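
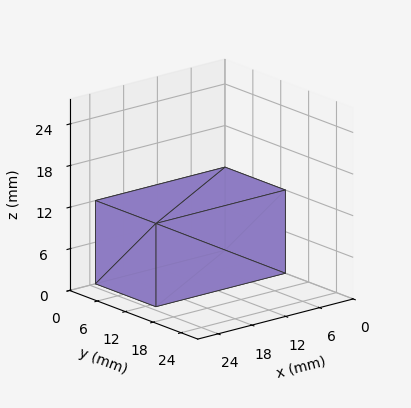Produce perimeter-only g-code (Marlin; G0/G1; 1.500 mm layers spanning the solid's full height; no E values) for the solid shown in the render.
Reading the render: the shape is a rectangular box, roughly 23 × 13 mm footprint and 12 mm tall (dimensions read to the nearest mm from the axis ticks). For the g-code, the solid's height is divided into equal slices at the stated Δz and each level perimeter traced with G1 moves after a G0 lift.

; perimeter-only toolpath
G21 ; units = mm
G90 ; absolute positioning
G28 ; home
; layer 1
G0 Z1.500
G0 X0.000 Y0.000
G1 X23.000 Y0.000
G1 X23.000 Y13.000
G1 X0.000 Y13.000
G1 X0.000 Y0.000
; layer 2
G0 Z3.000
G0 X0.000 Y0.000
G1 X23.000 Y0.000
G1 X23.000 Y13.000
G1 X0.000 Y13.000
G1 X0.000 Y0.000
; layer 3
G0 Z4.500
G0 X0.000 Y0.000
G1 X23.000 Y0.000
G1 X23.000 Y13.000
G1 X0.000 Y13.000
G1 X0.000 Y0.000
; layer 4
G0 Z6.000
G0 X0.000 Y0.000
G1 X23.000 Y0.000
G1 X23.000 Y13.000
G1 X0.000 Y13.000
G1 X0.000 Y0.000
; layer 5
G0 Z7.500
G0 X0.000 Y0.000
G1 X23.000 Y0.000
G1 X23.000 Y13.000
G1 X0.000 Y13.000
G1 X0.000 Y0.000
; layer 6
G0 Z9.000
G0 X0.000 Y0.000
G1 X23.000 Y0.000
G1 X23.000 Y13.000
G1 X0.000 Y13.000
G1 X0.000 Y0.000
; layer 7
G0 Z10.500
G0 X0.000 Y0.000
G1 X23.000 Y0.000
G1 X23.000 Y13.000
G1 X0.000 Y13.000
G1 X0.000 Y0.000
; layer 8
G0 Z12.000
G0 X0.000 Y0.000
G1 X23.000 Y0.000
G1 X23.000 Y13.000
G1 X0.000 Y13.000
G1 X0.000 Y0.000
M2 ; end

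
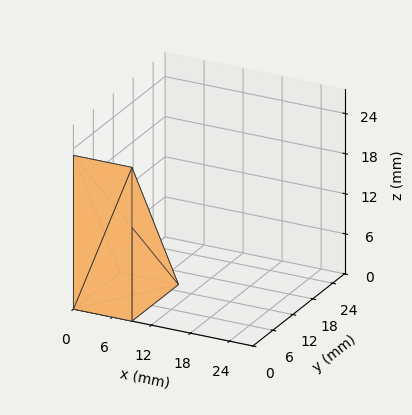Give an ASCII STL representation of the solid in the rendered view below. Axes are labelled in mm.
Reading the render: the shape is a wedge (ramp): 9 × 14 mm base, rising to 23 mm along the y=0 edge and sloping linearly to z=0 at y=14 (dimensions read to the nearest mm from the axis ticks). For the STL, each face is triangulated and given an outward normal.

solid part
  facet normal 0.0000 0.0000 -1.0000
    outer loop
      vertex 9.00 14.00 0.00
      vertex 9.00 0.00 0.00
      vertex 0.00 0.00 0.00
    endloop
  endfacet
  facet normal 0.0000 0.0000 -1.0000
    outer loop
      vertex 0.00 14.00 0.00
      vertex 9.00 14.00 0.00
      vertex 0.00 0.00 0.00
    endloop
  endfacet
  facet normal 0.0000 -1.0000 0.0000
    outer loop
      vertex 0.00 0.00 0.00
      vertex 9.00 0.00 0.00
      vertex 9.00 0.00 23.00
    endloop
  endfacet
  facet normal 0.0000 -1.0000 0.0000
    outer loop
      vertex 0.00 0.00 0.00
      vertex 9.00 0.00 23.00
      vertex 0.00 0.00 23.00
    endloop
  endfacet
  facet normal 0.0000 0.8542 0.5199
    outer loop
      vertex 0.00 0.00 23.00
      vertex 9.00 0.00 23.00
      vertex 9.00 14.00 0.00
    endloop
  endfacet
  facet normal 0.0000 0.8542 0.5199
    outer loop
      vertex 0.00 0.00 23.00
      vertex 9.00 14.00 0.00
      vertex 0.00 14.00 0.00
    endloop
  endfacet
  facet normal -1.0000 0.0000 0.0000
    outer loop
      vertex 0.00 0.00 23.00
      vertex 0.00 14.00 0.00
      vertex 0.00 0.00 0.00
    endloop
  endfacet
  facet normal 1.0000 0.0000 0.0000
    outer loop
      vertex 9.00 0.00 0.00
      vertex 9.00 14.00 0.00
      vertex 9.00 0.00 23.00
    endloop
  endfacet
endsolid part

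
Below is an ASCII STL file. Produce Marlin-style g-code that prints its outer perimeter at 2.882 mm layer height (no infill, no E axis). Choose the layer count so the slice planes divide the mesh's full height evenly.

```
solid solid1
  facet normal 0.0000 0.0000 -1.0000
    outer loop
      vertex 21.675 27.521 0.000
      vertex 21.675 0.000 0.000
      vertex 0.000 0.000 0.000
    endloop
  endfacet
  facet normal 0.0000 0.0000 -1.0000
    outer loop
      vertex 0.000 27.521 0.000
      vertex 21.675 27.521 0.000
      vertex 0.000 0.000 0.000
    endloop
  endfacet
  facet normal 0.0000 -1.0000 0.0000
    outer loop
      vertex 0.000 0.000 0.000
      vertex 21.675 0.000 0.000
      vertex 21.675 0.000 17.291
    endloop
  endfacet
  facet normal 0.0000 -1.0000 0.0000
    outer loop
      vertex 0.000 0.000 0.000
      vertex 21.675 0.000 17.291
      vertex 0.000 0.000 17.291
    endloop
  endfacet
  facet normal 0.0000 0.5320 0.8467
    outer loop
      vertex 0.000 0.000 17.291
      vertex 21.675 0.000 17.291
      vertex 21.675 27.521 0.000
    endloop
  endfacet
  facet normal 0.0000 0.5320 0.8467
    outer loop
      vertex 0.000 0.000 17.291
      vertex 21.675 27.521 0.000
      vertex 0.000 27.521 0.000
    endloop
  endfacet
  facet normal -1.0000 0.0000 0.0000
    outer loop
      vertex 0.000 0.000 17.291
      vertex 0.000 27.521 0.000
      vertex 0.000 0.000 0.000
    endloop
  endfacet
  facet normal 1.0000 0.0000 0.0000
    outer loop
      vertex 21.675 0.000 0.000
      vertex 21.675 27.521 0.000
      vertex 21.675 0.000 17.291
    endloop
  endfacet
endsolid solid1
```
; perimeter-only toolpath
G21 ; units = mm
G90 ; absolute positioning
G28 ; home
; layer 1
G0 Z2.882
G0 X0.000 Y0.000
G1 X21.675 Y0.000
G1 X21.675 Y22.934
G1 X0.000 Y22.934
G1 X0.000 Y0.000
; layer 2
G0 Z5.764
G0 X0.000 Y0.000
G1 X21.675 Y0.000
G1 X21.675 Y18.347
G1 X0.000 Y18.347
G1 X0.000 Y0.000
; layer 3
G0 Z8.646
G0 X0.000 Y0.000
G1 X21.675 Y0.000
G1 X21.675 Y13.761
G1 X0.000 Y13.761
G1 X0.000 Y0.000
; layer 4
G0 Z11.527
G0 X0.000 Y0.000
G1 X21.675 Y0.000
G1 X21.675 Y9.174
G1 X0.000 Y9.174
G1 X0.000 Y0.000
; layer 5
G0 Z14.409
G0 X0.000 Y0.000
G1 X21.675 Y0.000
G1 X21.675 Y4.587
G1 X0.000 Y4.587
G1 X0.000 Y0.000
M2 ; end

The solid is a wedge (ramp): 21.7 × 27.5 mm base, rising to 17.3 mm along the y=0 edge and sloping linearly to z=0 at y=27.5. Slicing at Δz = 2.882 mm — 6 equal slices spanning the solid's height, so layer i sits at z = i·h/6 — gives 5 non-empty perimeters. Each is a 4-segment closed polygon; G0 lifts to the layer z and rapids to the start vertex, then G1 traces the edges. The cross-section shrinks linearly with z (the slice at the apex is degenerate and omitted).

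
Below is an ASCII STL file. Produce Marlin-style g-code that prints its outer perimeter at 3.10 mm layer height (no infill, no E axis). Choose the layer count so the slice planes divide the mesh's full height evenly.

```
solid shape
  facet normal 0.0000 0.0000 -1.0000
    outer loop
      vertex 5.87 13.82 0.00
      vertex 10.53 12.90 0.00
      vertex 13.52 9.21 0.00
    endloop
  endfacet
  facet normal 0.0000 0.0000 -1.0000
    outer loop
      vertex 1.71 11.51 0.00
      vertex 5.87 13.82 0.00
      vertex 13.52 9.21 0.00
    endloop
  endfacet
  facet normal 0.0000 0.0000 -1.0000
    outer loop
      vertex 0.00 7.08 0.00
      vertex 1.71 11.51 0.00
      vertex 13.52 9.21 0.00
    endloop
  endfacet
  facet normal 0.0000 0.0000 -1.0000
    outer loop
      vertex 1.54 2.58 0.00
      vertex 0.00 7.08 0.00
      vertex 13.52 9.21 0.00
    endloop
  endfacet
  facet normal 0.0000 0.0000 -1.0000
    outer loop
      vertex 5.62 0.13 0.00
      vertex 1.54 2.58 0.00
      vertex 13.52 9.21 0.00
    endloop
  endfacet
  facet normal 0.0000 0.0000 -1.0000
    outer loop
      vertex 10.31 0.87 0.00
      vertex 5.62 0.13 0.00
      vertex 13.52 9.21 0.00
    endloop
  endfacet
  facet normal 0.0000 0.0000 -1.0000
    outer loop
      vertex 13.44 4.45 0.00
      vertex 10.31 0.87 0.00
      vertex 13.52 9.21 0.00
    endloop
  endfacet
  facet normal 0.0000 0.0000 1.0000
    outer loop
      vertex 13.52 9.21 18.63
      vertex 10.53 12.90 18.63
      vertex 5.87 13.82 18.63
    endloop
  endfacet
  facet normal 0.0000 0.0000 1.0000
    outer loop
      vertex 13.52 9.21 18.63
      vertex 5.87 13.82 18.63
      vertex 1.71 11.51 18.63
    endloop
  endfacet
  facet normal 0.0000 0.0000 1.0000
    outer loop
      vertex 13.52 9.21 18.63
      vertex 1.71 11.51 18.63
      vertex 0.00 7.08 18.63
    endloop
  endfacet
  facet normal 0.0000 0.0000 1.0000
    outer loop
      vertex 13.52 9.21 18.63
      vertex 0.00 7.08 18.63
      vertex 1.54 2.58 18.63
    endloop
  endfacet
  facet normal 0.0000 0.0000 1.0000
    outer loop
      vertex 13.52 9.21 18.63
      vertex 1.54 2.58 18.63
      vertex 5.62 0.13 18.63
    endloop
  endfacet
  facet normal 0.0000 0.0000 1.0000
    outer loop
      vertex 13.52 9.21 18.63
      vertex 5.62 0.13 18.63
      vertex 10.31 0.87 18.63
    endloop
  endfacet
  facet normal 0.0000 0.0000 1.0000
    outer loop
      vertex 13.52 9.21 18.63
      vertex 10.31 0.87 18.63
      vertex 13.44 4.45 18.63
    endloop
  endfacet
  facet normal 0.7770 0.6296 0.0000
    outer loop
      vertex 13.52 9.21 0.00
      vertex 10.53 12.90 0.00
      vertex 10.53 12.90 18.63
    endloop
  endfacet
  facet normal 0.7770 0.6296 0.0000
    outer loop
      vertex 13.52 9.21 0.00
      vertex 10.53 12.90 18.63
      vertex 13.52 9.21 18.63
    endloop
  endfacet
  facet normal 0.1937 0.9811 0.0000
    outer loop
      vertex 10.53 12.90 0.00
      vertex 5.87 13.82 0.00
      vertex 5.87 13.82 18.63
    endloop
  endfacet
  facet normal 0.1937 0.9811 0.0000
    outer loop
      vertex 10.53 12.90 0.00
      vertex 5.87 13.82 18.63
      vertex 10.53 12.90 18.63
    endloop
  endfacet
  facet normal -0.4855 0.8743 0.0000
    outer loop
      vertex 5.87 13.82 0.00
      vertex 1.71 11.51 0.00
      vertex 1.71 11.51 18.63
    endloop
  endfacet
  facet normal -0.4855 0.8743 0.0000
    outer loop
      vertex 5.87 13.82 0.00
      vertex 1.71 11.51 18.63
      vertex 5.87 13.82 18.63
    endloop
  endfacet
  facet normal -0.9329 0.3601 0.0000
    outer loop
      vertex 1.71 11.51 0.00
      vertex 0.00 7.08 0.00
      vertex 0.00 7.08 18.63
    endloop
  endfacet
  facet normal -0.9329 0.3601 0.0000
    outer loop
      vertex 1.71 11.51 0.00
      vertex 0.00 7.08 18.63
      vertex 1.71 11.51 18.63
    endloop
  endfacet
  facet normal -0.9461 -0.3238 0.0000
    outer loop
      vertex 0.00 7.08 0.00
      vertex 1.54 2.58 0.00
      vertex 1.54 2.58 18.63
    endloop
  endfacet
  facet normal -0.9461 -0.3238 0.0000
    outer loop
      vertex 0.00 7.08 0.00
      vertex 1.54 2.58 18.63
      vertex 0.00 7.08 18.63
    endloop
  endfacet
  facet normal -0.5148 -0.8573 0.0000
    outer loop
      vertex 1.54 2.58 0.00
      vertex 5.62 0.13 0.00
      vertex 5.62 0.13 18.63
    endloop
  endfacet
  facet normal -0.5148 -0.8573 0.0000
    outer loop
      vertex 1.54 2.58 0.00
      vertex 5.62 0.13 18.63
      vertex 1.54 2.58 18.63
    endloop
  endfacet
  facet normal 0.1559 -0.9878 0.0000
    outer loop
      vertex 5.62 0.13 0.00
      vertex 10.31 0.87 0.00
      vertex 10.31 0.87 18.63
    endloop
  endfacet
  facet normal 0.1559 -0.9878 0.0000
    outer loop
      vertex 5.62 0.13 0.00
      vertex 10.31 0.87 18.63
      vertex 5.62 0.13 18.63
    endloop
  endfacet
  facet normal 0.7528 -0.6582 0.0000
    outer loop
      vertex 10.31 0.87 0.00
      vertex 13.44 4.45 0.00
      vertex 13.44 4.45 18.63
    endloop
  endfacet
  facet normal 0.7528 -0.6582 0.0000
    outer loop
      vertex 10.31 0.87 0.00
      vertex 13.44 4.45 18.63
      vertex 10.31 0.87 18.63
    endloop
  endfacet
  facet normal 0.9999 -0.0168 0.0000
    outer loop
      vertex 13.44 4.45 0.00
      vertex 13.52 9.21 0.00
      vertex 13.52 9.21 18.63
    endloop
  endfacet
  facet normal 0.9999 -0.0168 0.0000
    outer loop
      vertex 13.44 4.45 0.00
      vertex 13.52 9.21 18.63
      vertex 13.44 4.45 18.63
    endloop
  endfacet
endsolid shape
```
; perimeter-only toolpath
G21 ; units = mm
G90 ; absolute positioning
G28 ; home
; layer 1
G0 Z3.10
G0 X13.52 Y9.21
G1 X10.53 Y12.90
G1 X5.87 Y13.82
G1 X1.71 Y11.51
G1 X0.00 Y7.08
G1 X1.54 Y2.58
G1 X5.62 Y0.13
G1 X10.31 Y0.87
G1 X13.44 Y4.45
G1 X13.52 Y9.21
; layer 2
G0 Z6.21
G0 X13.52 Y9.21
G1 X10.53 Y12.90
G1 X5.87 Y13.82
G1 X1.71 Y11.51
G1 X0.00 Y7.08
G1 X1.54 Y2.58
G1 X5.62 Y0.13
G1 X10.31 Y0.87
G1 X13.44 Y4.45
G1 X13.52 Y9.21
; layer 3
G0 Z9.31
G0 X13.52 Y9.21
G1 X10.53 Y12.90
G1 X5.87 Y13.82
G1 X1.71 Y11.51
G1 X0.00 Y7.08
G1 X1.54 Y2.58
G1 X5.62 Y0.13
G1 X10.31 Y0.87
G1 X13.44 Y4.45
G1 X13.52 Y9.21
; layer 4
G0 Z12.42
G0 X13.52 Y9.21
G1 X10.53 Y12.90
G1 X5.87 Y13.82
G1 X1.71 Y11.51
G1 X0.00 Y7.08
G1 X1.54 Y2.58
G1 X5.62 Y0.13
G1 X10.31 Y0.87
G1 X13.44 Y4.45
G1 X13.52 Y9.21
; layer 5
G0 Z15.53
G0 X13.52 Y9.21
G1 X10.53 Y12.90
G1 X5.87 Y13.82
G1 X1.71 Y11.51
G1 X0.00 Y7.08
G1 X1.54 Y2.58
G1 X5.62 Y0.13
G1 X10.31 Y0.87
G1 X13.44 Y4.45
G1 X13.52 Y9.21
; layer 6
G0 Z18.63
G0 X13.52 Y9.21
G1 X10.53 Y12.90
G1 X5.87 Y13.82
G1 X1.71 Y11.51
G1 X0.00 Y7.08
G1 X1.54 Y2.58
G1 X5.62 Y0.13
G1 X10.31 Y0.87
G1 X13.44 Y4.45
G1 X13.52 Y9.21
M2 ; end

The solid is a regular 9-sided prism (a cylinder approximated with 9 flat sides), circumscribed radius ≈ 6.95 mm, height ≈ 18.6 mm. Slicing at Δz = 3.10 mm — 6 equal slices spanning the solid's height, so layer i sits at z = i·h/6 — gives 6 non-empty perimeters. Each is a 9-segment closed polygon; G0 lifts to the layer z and rapids to the start vertex, then G1 traces the edges.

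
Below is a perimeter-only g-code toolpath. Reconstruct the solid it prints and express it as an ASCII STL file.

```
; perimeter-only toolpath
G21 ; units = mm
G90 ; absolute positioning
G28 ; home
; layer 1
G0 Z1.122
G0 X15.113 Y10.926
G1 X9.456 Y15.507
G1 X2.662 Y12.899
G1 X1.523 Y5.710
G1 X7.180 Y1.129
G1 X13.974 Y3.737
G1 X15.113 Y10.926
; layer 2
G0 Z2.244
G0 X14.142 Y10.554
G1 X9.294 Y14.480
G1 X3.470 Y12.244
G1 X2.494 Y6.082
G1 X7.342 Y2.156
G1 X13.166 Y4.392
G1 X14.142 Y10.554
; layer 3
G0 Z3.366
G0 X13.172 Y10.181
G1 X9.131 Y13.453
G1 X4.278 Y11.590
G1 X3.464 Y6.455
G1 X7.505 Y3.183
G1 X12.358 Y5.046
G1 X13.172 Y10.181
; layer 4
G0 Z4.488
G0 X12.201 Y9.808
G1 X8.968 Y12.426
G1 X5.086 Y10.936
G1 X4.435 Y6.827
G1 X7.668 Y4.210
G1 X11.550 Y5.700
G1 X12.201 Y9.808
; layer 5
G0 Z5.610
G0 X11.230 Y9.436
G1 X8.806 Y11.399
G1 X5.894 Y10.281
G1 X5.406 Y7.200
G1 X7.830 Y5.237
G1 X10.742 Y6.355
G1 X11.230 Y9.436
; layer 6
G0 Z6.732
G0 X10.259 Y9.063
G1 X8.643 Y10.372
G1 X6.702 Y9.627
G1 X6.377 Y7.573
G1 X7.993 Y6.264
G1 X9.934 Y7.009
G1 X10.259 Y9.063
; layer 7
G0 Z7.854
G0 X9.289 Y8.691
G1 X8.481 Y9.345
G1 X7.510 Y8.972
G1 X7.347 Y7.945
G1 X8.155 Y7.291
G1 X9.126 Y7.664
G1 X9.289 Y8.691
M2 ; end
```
solid part
  facet normal 0.0000 0.0000 -1.0000
    outer loop
      vertex 1.854 13.553 0.000
      vertex 9.619 16.534 0.000
      vertex 16.084 11.299 0.000
    endloop
  endfacet
  facet normal 0.0000 0.0000 -1.0000
    outer loop
      vertex 0.552 5.337 0.000
      vertex 1.854 13.553 0.000
      vertex 16.084 11.299 0.000
    endloop
  endfacet
  facet normal 0.0000 0.0000 -1.0000
    outer loop
      vertex 7.017 0.102 0.000
      vertex 0.552 5.337 0.000
      vertex 16.084 11.299 0.000
    endloop
  endfacet
  facet normal 0.0000 0.0000 -1.0000
    outer loop
      vertex 14.782 3.083 0.000
      vertex 7.017 0.102 0.000
      vertex 16.084 11.299 0.000
    endloop
  endfacet
  facet normal 0.4908 0.6061 0.6259
    outer loop
      vertex 16.084 11.299 0.000
      vertex 9.619 16.534 0.000
      vertex 8.318 8.318 8.976
    endloop
  endfacet
  facet normal -0.2795 0.7281 0.6259
    outer loop
      vertex 9.619 16.534 0.000
      vertex 1.854 13.553 0.000
      vertex 8.318 8.318 8.976
    endloop
  endfacet
  facet normal -0.7703 0.1221 0.6259
    outer loop
      vertex 1.854 13.553 0.000
      vertex 0.552 5.337 0.000
      vertex 8.318 8.318 8.976
    endloop
  endfacet
  facet normal -0.4908 -0.6061 0.6259
    outer loop
      vertex 0.552 5.337 0.000
      vertex 7.017 0.102 0.000
      vertex 8.318 8.318 8.976
    endloop
  endfacet
  facet normal 0.2795 -0.7281 0.6259
    outer loop
      vertex 7.017 0.102 0.000
      vertex 14.782 3.083 0.000
      vertex 8.318 8.318 8.976
    endloop
  endfacet
  facet normal 0.7703 -0.1221 0.6259
    outer loop
      vertex 14.782 3.083 0.000
      vertex 16.084 11.299 0.000
      vertex 8.318 8.318 8.976
    endloop
  endfacet
endsolid part

The G0 Z moves step by Δz≈1.122 mm. The G1 loops shrink linearly with z, so the solid tapers from its base footprint up to z≈8.98. Closing with a flat bottom cap and the tapered top and triangulating gives 10 facets — a regular 6-sided pyramid, base circumscribed radius ≈ 8.32 mm, apex at z ≈ 8.98 mm.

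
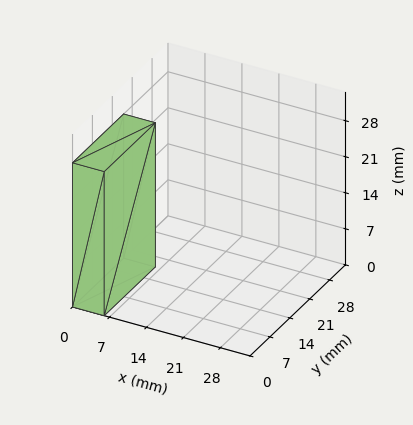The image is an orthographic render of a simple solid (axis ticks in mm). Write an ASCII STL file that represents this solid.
Reading the render: the shape is a rectangular box, roughly 6 × 18 mm footprint and 28 mm tall (dimensions read to the nearest mm from the axis ticks). For the STL, each face is triangulated and given an outward normal.

solid part
  facet normal 0.0000 0.0000 -1.0000
    outer loop
      vertex 6.0 18.0 0.0
      vertex 6.0 0.0 0.0
      vertex 0.0 0.0 0.0
    endloop
  endfacet
  facet normal 0.0000 0.0000 -1.0000
    outer loop
      vertex 0.0 18.0 0.0
      vertex 6.0 18.0 0.0
      vertex 0.0 0.0 0.0
    endloop
  endfacet
  facet normal 0.0000 0.0000 1.0000
    outer loop
      vertex 0.0 0.0 28.0
      vertex 6.0 0.0 28.0
      vertex 6.0 18.0 28.0
    endloop
  endfacet
  facet normal 0.0000 0.0000 1.0000
    outer loop
      vertex 0.0 0.0 28.0
      vertex 6.0 18.0 28.0
      vertex 0.0 18.0 28.0
    endloop
  endfacet
  facet normal 0.0000 -1.0000 0.0000
    outer loop
      vertex 0.0 0.0 0.0
      vertex 6.0 0.0 0.0
      vertex 6.0 0.0 28.0
    endloop
  endfacet
  facet normal 0.0000 -1.0000 0.0000
    outer loop
      vertex 0.0 0.0 0.0
      vertex 6.0 0.0 28.0
      vertex 0.0 0.0 28.0
    endloop
  endfacet
  facet normal 0.0000 1.0000 0.0000
    outer loop
      vertex 6.0 18.0 28.0
      vertex 6.0 18.0 0.0
      vertex 0.0 18.0 0.0
    endloop
  endfacet
  facet normal 0.0000 1.0000 0.0000
    outer loop
      vertex 0.0 18.0 28.0
      vertex 6.0 18.0 28.0
      vertex 0.0 18.0 0.0
    endloop
  endfacet
  facet normal -1.0000 0.0000 0.0000
    outer loop
      vertex 0.0 18.0 28.0
      vertex 0.0 18.0 0.0
      vertex 0.0 0.0 0.0
    endloop
  endfacet
  facet normal -1.0000 0.0000 0.0000
    outer loop
      vertex 0.0 0.0 28.0
      vertex 0.0 18.0 28.0
      vertex 0.0 0.0 0.0
    endloop
  endfacet
  facet normal 1.0000 0.0000 0.0000
    outer loop
      vertex 6.0 0.0 0.0
      vertex 6.0 18.0 0.0
      vertex 6.0 18.0 28.0
    endloop
  endfacet
  facet normal 1.0000 0.0000 0.0000
    outer loop
      vertex 6.0 0.0 0.0
      vertex 6.0 18.0 28.0
      vertex 6.0 0.0 28.0
    endloop
  endfacet
endsolid part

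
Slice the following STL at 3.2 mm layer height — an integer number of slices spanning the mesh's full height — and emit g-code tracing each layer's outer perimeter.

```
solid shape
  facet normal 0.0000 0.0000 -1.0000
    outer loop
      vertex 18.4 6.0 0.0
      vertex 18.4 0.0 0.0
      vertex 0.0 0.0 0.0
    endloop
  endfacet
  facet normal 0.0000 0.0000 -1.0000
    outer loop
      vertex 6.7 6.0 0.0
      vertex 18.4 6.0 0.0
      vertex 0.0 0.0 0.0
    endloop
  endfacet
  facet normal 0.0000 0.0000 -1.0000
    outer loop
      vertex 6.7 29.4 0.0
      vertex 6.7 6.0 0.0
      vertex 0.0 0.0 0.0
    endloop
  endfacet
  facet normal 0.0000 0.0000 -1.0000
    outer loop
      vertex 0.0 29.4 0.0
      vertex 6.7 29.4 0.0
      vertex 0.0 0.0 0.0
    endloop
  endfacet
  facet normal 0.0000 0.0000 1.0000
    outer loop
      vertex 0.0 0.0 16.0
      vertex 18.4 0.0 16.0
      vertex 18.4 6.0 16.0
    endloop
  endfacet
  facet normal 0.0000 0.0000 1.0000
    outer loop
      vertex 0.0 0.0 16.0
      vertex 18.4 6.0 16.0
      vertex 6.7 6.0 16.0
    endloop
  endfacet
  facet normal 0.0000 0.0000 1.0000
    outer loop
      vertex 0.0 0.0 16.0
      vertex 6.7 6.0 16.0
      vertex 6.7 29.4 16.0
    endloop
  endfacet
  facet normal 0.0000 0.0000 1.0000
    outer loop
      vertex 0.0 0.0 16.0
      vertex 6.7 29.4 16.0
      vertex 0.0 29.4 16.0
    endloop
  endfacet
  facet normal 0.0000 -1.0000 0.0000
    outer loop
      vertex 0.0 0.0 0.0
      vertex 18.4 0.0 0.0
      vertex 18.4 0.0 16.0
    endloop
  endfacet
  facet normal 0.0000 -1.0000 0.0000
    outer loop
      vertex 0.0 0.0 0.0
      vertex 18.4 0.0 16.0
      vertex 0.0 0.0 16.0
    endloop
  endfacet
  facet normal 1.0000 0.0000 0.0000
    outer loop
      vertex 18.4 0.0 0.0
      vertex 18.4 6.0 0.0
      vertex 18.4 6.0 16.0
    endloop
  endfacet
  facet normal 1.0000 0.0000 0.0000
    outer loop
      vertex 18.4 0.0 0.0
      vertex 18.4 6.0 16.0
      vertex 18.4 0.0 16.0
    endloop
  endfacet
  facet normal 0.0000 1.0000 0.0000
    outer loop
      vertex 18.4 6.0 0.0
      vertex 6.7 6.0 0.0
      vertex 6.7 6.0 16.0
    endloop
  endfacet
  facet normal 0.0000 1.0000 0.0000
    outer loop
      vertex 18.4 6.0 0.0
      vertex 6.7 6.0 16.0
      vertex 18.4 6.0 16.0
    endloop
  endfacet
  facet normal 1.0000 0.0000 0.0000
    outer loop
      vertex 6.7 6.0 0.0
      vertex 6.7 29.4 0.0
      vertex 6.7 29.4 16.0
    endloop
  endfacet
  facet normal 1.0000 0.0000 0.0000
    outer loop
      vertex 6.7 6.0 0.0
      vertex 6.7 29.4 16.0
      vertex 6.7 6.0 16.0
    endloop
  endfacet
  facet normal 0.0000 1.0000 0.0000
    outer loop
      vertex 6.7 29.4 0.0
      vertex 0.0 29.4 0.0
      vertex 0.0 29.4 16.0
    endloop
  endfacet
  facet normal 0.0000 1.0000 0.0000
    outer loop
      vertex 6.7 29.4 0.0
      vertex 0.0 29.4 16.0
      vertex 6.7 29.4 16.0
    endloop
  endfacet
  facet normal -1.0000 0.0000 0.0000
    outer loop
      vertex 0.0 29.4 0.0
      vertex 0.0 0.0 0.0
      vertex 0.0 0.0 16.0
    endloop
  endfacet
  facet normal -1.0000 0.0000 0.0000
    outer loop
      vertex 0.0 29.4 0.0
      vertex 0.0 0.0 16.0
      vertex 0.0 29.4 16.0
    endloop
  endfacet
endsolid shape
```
; perimeter-only toolpath
G21 ; units = mm
G90 ; absolute positioning
G28 ; home
; layer 1
G0 Z3.2
G0 X0.0 Y0.0
G1 X18.4 Y0.0
G1 X18.4 Y6.0
G1 X6.7 Y6.0
G1 X6.7 Y29.4
G1 X0.0 Y29.4
G1 X0.0 Y0.0
; layer 2
G0 Z6.4
G0 X0.0 Y0.0
G1 X18.4 Y0.0
G1 X18.4 Y6.0
G1 X6.7 Y6.0
G1 X6.7 Y29.4
G1 X0.0 Y29.4
G1 X0.0 Y0.0
; layer 3
G0 Z9.6
G0 X0.0 Y0.0
G1 X18.4 Y0.0
G1 X18.4 Y6.0
G1 X6.7 Y6.0
G1 X6.7 Y29.4
G1 X0.0 Y29.4
G1 X0.0 Y0.0
; layer 4
G0 Z12.8
G0 X0.0 Y0.0
G1 X18.4 Y0.0
G1 X18.4 Y6.0
G1 X6.7 Y6.0
G1 X6.7 Y29.4
G1 X0.0 Y29.4
G1 X0.0 Y0.0
; layer 5
G0 Z16.0
G0 X0.0 Y0.0
G1 X18.4 Y0.0
G1 X18.4 Y6.0
G1 X6.7 Y6.0
G1 X6.7 Y29.4
G1 X0.0 Y29.4
G1 X0.0 Y0.0
M2 ; end

The solid is an L-shaped prism: outer 18.4 × 29.4 mm, arm thicknesses ≈ 6 mm (horizontal) and 6.7 mm (vertical), extruded 16 mm in z. Slicing at Δz = 3.2 mm — 5 equal slices spanning the solid's height, so layer i sits at z = i·h/5 — gives 5 non-empty perimeters. Each is a 6-segment closed polygon; G0 lifts to the layer z and rapids to the start vertex, then G1 traces the edges.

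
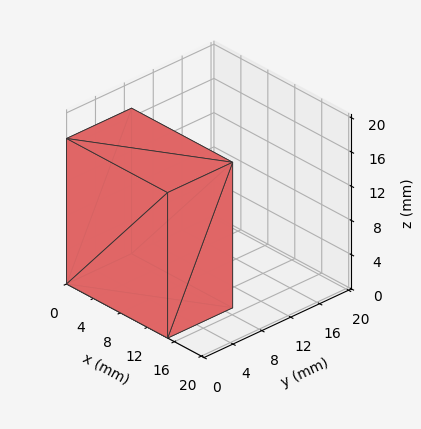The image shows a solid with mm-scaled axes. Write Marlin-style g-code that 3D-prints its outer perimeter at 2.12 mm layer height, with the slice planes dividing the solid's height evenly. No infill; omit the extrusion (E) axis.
Reading the render: the shape is a rectangular box, roughly 15 × 9 mm footprint and 17 mm tall (dimensions read to the nearest mm from the axis ticks). For the g-code, the solid's height is divided into equal slices at the stated Δz and each level perimeter traced with G1 moves after a G0 lift.

; perimeter-only toolpath
G21 ; units = mm
G90 ; absolute positioning
G28 ; home
; layer 1
G0 Z2.12
G0 X0.00 Y0.00
G1 X15.00 Y0.00
G1 X15.00 Y9.00
G1 X0.00 Y9.00
G1 X0.00 Y0.00
; layer 2
G0 Z4.25
G0 X0.00 Y0.00
G1 X15.00 Y0.00
G1 X15.00 Y9.00
G1 X0.00 Y9.00
G1 X0.00 Y0.00
; layer 3
G0 Z6.38
G0 X0.00 Y0.00
G1 X15.00 Y0.00
G1 X15.00 Y9.00
G1 X0.00 Y9.00
G1 X0.00 Y0.00
; layer 4
G0 Z8.50
G0 X0.00 Y0.00
G1 X15.00 Y0.00
G1 X15.00 Y9.00
G1 X0.00 Y9.00
G1 X0.00 Y0.00
; layer 5
G0 Z10.62
G0 X0.00 Y0.00
G1 X15.00 Y0.00
G1 X15.00 Y9.00
G1 X0.00 Y9.00
G1 X0.00 Y0.00
; layer 6
G0 Z12.75
G0 X0.00 Y0.00
G1 X15.00 Y0.00
G1 X15.00 Y9.00
G1 X0.00 Y9.00
G1 X0.00 Y0.00
; layer 7
G0 Z14.88
G0 X0.00 Y0.00
G1 X15.00 Y0.00
G1 X15.00 Y9.00
G1 X0.00 Y9.00
G1 X0.00 Y0.00
; layer 8
G0 Z17.00
G0 X0.00 Y0.00
G1 X15.00 Y0.00
G1 X15.00 Y9.00
G1 X0.00 Y9.00
G1 X0.00 Y0.00
M2 ; end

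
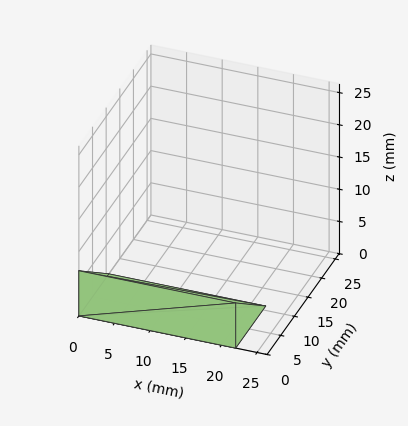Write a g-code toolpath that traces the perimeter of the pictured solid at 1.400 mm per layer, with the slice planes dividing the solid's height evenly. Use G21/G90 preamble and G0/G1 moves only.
Reading the render: the shape is a wedge (ramp): 22 × 11 mm base, rising to 7 mm along the y=0 edge and sloping linearly to z=0 at y=11 (dimensions read to the nearest mm from the axis ticks). For the g-code, the solid's height is divided into equal slices at the stated Δz and each level perimeter traced with G1 moves after a G0 lift.

; perimeter-only toolpath
G21 ; units = mm
G90 ; absolute positioning
G28 ; home
; layer 1
G0 Z1.400
G0 X0.000 Y0.000
G1 X22.000 Y0.000
G1 X22.000 Y8.800
G1 X0.000 Y8.800
G1 X0.000 Y0.000
; layer 2
G0 Z2.800
G0 X0.000 Y0.000
G1 X22.000 Y0.000
G1 X22.000 Y6.600
G1 X0.000 Y6.600
G1 X0.000 Y0.000
; layer 3
G0 Z4.200
G0 X0.000 Y0.000
G1 X22.000 Y0.000
G1 X22.000 Y4.400
G1 X0.000 Y4.400
G1 X0.000 Y0.000
; layer 4
G0 Z5.600
G0 X0.000 Y0.000
G1 X22.000 Y0.000
G1 X22.000 Y2.200
G1 X0.000 Y2.200
G1 X0.000 Y0.000
M2 ; end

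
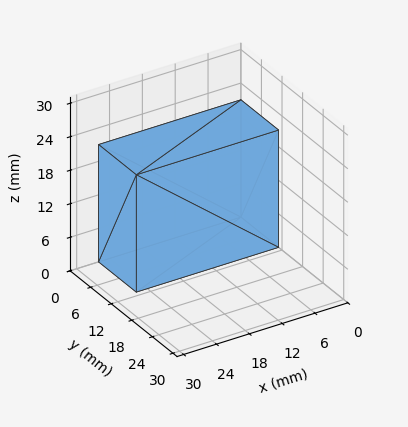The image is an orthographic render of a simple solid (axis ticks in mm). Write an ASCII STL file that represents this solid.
Reading the render: the shape is a rectangular box, roughly 26 × 11 mm footprint and 21 mm tall (dimensions read to the nearest mm from the axis ticks). For the STL, each face is triangulated and given an outward normal.

solid part
  facet normal 0.0000 0.0000 -1.0000
    outer loop
      vertex 26.00 11.00 0.00
      vertex 26.00 0.00 0.00
      vertex 0.00 0.00 0.00
    endloop
  endfacet
  facet normal 0.0000 0.0000 -1.0000
    outer loop
      vertex 0.00 11.00 0.00
      vertex 26.00 11.00 0.00
      vertex 0.00 0.00 0.00
    endloop
  endfacet
  facet normal 0.0000 0.0000 1.0000
    outer loop
      vertex 0.00 0.00 21.00
      vertex 26.00 0.00 21.00
      vertex 26.00 11.00 21.00
    endloop
  endfacet
  facet normal 0.0000 0.0000 1.0000
    outer loop
      vertex 0.00 0.00 21.00
      vertex 26.00 11.00 21.00
      vertex 0.00 11.00 21.00
    endloop
  endfacet
  facet normal 0.0000 -1.0000 0.0000
    outer loop
      vertex 0.00 0.00 0.00
      vertex 26.00 0.00 0.00
      vertex 26.00 0.00 21.00
    endloop
  endfacet
  facet normal 0.0000 -1.0000 0.0000
    outer loop
      vertex 0.00 0.00 0.00
      vertex 26.00 0.00 21.00
      vertex 0.00 0.00 21.00
    endloop
  endfacet
  facet normal 0.0000 1.0000 0.0000
    outer loop
      vertex 26.00 11.00 21.00
      vertex 26.00 11.00 0.00
      vertex 0.00 11.00 0.00
    endloop
  endfacet
  facet normal 0.0000 1.0000 0.0000
    outer loop
      vertex 0.00 11.00 21.00
      vertex 26.00 11.00 21.00
      vertex 0.00 11.00 0.00
    endloop
  endfacet
  facet normal -1.0000 0.0000 0.0000
    outer loop
      vertex 0.00 11.00 21.00
      vertex 0.00 11.00 0.00
      vertex 0.00 0.00 0.00
    endloop
  endfacet
  facet normal -1.0000 0.0000 0.0000
    outer loop
      vertex 0.00 0.00 21.00
      vertex 0.00 11.00 21.00
      vertex 0.00 0.00 0.00
    endloop
  endfacet
  facet normal 1.0000 0.0000 0.0000
    outer loop
      vertex 26.00 0.00 0.00
      vertex 26.00 11.00 0.00
      vertex 26.00 11.00 21.00
    endloop
  endfacet
  facet normal 1.0000 0.0000 0.0000
    outer loop
      vertex 26.00 0.00 0.00
      vertex 26.00 11.00 21.00
      vertex 26.00 0.00 21.00
    endloop
  endfacet
endsolid part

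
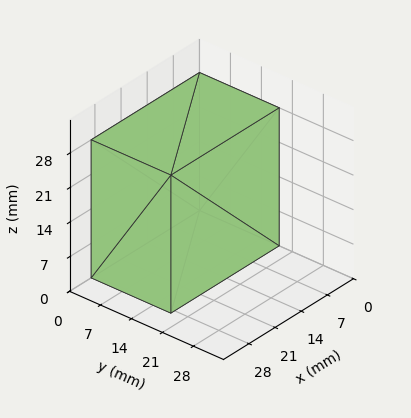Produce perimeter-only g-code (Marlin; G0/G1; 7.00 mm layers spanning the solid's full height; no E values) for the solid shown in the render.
Reading the render: the shape is a rectangular box, roughly 29 × 18 mm footprint and 28 mm tall (dimensions read to the nearest mm from the axis ticks). For the g-code, the solid's height is divided into equal slices at the stated Δz and each level perimeter traced with G1 moves after a G0 lift.

; perimeter-only toolpath
G21 ; units = mm
G90 ; absolute positioning
G28 ; home
; layer 1
G0 Z7.00
G0 X0.00 Y0.00
G1 X29.00 Y0.00
G1 X29.00 Y18.00
G1 X0.00 Y18.00
G1 X0.00 Y0.00
; layer 2
G0 Z14.00
G0 X0.00 Y0.00
G1 X29.00 Y0.00
G1 X29.00 Y18.00
G1 X0.00 Y18.00
G1 X0.00 Y0.00
; layer 3
G0 Z21.00
G0 X0.00 Y0.00
G1 X29.00 Y0.00
G1 X29.00 Y18.00
G1 X0.00 Y18.00
G1 X0.00 Y0.00
; layer 4
G0 Z28.00
G0 X0.00 Y0.00
G1 X29.00 Y0.00
G1 X29.00 Y18.00
G1 X0.00 Y18.00
G1 X0.00 Y0.00
M2 ; end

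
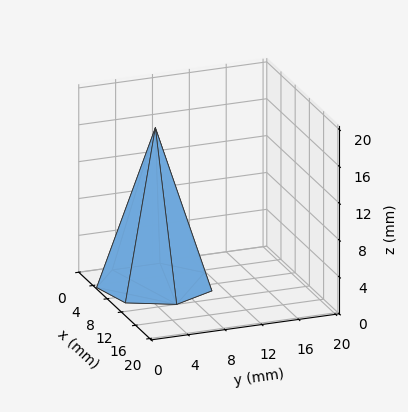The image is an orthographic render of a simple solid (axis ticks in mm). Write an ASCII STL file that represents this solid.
Reading the render: the shape is a regular 7-sided pyramid, base circumscribed radius ≈ 6 mm, apex at z ≈ 17 mm (dimensions read to the nearest mm from the axis ticks). For the STL, each face is triangulated and given an outward normal.

solid part
  facet normal 0.0000 0.0000 -1.0000
    outer loop
      vertex 4.66 11.85 0.00
      vertex 9.74 10.69 0.00
      vertex 12.00 6.00 0.00
    endloop
  endfacet
  facet normal 0.0000 0.0000 -1.0000
    outer loop
      vertex 0.59 8.60 0.00
      vertex 4.66 11.85 0.00
      vertex 12.00 6.00 0.00
    endloop
  endfacet
  facet normal 0.0000 0.0000 -1.0000
    outer loop
      vertex 0.59 3.40 0.00
      vertex 0.59 8.60 0.00
      vertex 12.00 6.00 0.00
    endloop
  endfacet
  facet normal 0.0000 0.0000 -1.0000
    outer loop
      vertex 4.66 0.15 0.00
      vertex 0.59 3.40 0.00
      vertex 12.00 6.00 0.00
    endloop
  endfacet
  facet normal 0.0000 0.0000 -1.0000
    outer loop
      vertex 9.74 1.31 0.00
      vertex 4.66 0.15 0.00
      vertex 12.00 6.00 0.00
    endloop
  endfacet
  facet normal 0.8585 0.4137 0.3030
    outer loop
      vertex 12.00 6.00 0.00
      vertex 9.74 10.69 0.00
      vertex 6.00 6.00 17.00
    endloop
  endfacet
  facet normal 0.2122 0.9291 0.3030
    outer loop
      vertex 9.74 10.69 0.00
      vertex 4.66 11.85 0.00
      vertex 6.00 6.00 17.00
    endloop
  endfacet
  facet normal -0.5946 0.7447 0.3031
    outer loop
      vertex 4.66 11.85 0.00
      vertex 0.59 8.60 0.00
      vertex 6.00 6.00 17.00
    endloop
  endfacet
  facet normal -0.9529 0.0000 0.3032
    outer loop
      vertex 0.59 8.60 0.00
      vertex 0.59 3.40 0.00
      vertex 6.00 6.00 17.00
    endloop
  endfacet
  facet normal -0.5946 -0.7447 0.3031
    outer loop
      vertex 0.59 3.40 0.00
      vertex 4.66 0.15 0.00
      vertex 6.00 6.00 17.00
    endloop
  endfacet
  facet normal 0.2122 -0.9291 0.3030
    outer loop
      vertex 4.66 0.15 0.00
      vertex 9.74 1.31 0.00
      vertex 6.00 6.00 17.00
    endloop
  endfacet
  facet normal 0.8585 -0.4137 0.3030
    outer loop
      vertex 9.74 1.31 0.00
      vertex 12.00 6.00 0.00
      vertex 6.00 6.00 17.00
    endloop
  endfacet
endsolid part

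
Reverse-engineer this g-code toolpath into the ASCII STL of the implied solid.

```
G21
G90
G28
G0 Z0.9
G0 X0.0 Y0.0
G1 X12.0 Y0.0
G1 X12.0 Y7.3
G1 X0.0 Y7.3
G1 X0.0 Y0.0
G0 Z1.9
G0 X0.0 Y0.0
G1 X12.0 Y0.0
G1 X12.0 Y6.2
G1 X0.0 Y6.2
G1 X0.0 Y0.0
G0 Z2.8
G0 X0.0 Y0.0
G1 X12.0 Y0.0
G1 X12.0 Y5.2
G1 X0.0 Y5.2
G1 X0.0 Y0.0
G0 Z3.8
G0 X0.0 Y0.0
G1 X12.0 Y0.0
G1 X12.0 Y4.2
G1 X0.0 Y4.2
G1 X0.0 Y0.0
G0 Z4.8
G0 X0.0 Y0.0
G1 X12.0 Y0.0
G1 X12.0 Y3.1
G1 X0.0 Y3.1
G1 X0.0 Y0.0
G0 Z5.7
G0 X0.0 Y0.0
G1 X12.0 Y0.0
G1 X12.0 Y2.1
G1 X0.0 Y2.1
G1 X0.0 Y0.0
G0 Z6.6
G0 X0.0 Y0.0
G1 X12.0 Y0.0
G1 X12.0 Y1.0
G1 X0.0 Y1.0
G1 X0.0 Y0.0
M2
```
solid part
  facet normal 0.0000 0.0000 -1.0000
    outer loop
      vertex 12.0 8.3 0.0
      vertex 12.0 0.0 0.0
      vertex 0.0 0.0 0.0
    endloop
  endfacet
  facet normal 0.0000 0.0000 -1.0000
    outer loop
      vertex 0.0 8.3 0.0
      vertex 12.0 8.3 0.0
      vertex 0.0 0.0 0.0
    endloop
  endfacet
  facet normal 0.0000 -1.0000 0.0000
    outer loop
      vertex 0.0 0.0 0.0
      vertex 12.0 0.0 0.0
      vertex 12.0 0.0 7.6
    endloop
  endfacet
  facet normal 0.0000 -1.0000 0.0000
    outer loop
      vertex 0.0 0.0 0.0
      vertex 12.0 0.0 7.6
      vertex 0.0 0.0 7.6
    endloop
  endfacet
  facet normal 0.0000 0.6753 0.7375
    outer loop
      vertex 0.0 0.0 7.6
      vertex 12.0 0.0 7.6
      vertex 12.0 8.3 0.0
    endloop
  endfacet
  facet normal 0.0000 0.6753 0.7375
    outer loop
      vertex 0.0 0.0 7.6
      vertex 12.0 8.3 0.0
      vertex 0.0 8.3 0.0
    endloop
  endfacet
  facet normal -1.0000 0.0000 0.0000
    outer loop
      vertex 0.0 0.0 7.6
      vertex 0.0 8.3 0.0
      vertex 0.0 0.0 0.0
    endloop
  endfacet
  facet normal 1.0000 0.0000 0.0000
    outer loop
      vertex 12.0 0.0 0.0
      vertex 12.0 8.3 0.0
      vertex 12.0 0.0 7.6
    endloop
  endfacet
endsolid part

The G0 Z moves step by Δz≈0.9 mm. The G1 loops shrink linearly with z, so the solid tapers from its base footprint up to z≈7.6. Closing with a flat bottom cap and the tapered top and triangulating gives 8 facets — a wedge (ramp): 12 × 8.3 mm base, rising to 7.6 mm along the y=0 edge and sloping linearly to z=0 at y=8.3.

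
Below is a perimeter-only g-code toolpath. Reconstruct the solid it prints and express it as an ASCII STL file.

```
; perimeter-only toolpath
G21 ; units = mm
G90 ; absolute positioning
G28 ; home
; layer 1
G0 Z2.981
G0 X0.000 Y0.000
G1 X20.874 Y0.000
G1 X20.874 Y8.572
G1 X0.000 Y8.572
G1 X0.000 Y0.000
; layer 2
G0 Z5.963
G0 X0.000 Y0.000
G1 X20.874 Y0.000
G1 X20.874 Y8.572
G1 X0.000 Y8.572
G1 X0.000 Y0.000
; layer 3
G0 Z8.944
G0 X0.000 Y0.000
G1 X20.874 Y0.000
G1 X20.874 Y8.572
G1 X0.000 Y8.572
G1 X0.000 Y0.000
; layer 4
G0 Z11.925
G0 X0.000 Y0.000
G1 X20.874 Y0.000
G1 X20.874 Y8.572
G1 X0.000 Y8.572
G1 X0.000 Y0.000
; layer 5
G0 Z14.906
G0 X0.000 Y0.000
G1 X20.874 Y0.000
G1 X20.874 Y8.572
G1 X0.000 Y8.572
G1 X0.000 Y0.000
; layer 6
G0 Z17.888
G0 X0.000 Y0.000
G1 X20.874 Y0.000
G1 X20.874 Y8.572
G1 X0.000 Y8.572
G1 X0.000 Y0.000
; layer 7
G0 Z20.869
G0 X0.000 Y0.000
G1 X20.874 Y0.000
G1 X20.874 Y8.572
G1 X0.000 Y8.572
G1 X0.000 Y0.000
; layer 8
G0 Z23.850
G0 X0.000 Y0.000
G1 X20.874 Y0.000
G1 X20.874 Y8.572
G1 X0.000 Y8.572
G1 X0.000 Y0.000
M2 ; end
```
solid part
  facet normal 0.0000 0.0000 -1.0000
    outer loop
      vertex 20.874 8.572 0.000
      vertex 20.874 0.000 0.000
      vertex 0.000 0.000 0.000
    endloop
  endfacet
  facet normal 0.0000 0.0000 -1.0000
    outer loop
      vertex 0.000 8.572 0.000
      vertex 20.874 8.572 0.000
      vertex 0.000 0.000 0.000
    endloop
  endfacet
  facet normal 0.0000 0.0000 1.0000
    outer loop
      vertex 0.000 0.000 23.850
      vertex 20.874 0.000 23.850
      vertex 20.874 8.572 23.850
    endloop
  endfacet
  facet normal 0.0000 0.0000 1.0000
    outer loop
      vertex 0.000 0.000 23.850
      vertex 20.874 8.572 23.850
      vertex 0.000 8.572 23.850
    endloop
  endfacet
  facet normal 0.0000 -1.0000 0.0000
    outer loop
      vertex 0.000 0.000 0.000
      vertex 20.874 0.000 0.000
      vertex 20.874 0.000 23.850
    endloop
  endfacet
  facet normal 0.0000 -1.0000 0.0000
    outer loop
      vertex 0.000 0.000 0.000
      vertex 20.874 0.000 23.850
      vertex 0.000 0.000 23.850
    endloop
  endfacet
  facet normal 0.0000 1.0000 0.0000
    outer loop
      vertex 20.874 8.572 23.850
      vertex 20.874 8.572 0.000
      vertex 0.000 8.572 0.000
    endloop
  endfacet
  facet normal 0.0000 1.0000 0.0000
    outer loop
      vertex 0.000 8.572 23.850
      vertex 20.874 8.572 23.850
      vertex 0.000 8.572 0.000
    endloop
  endfacet
  facet normal -1.0000 0.0000 0.0000
    outer loop
      vertex 0.000 8.572 23.850
      vertex 0.000 8.572 0.000
      vertex 0.000 0.000 0.000
    endloop
  endfacet
  facet normal -1.0000 0.0000 0.0000
    outer loop
      vertex 0.000 0.000 23.850
      vertex 0.000 8.572 23.850
      vertex 0.000 0.000 0.000
    endloop
  endfacet
  facet normal 1.0000 0.0000 0.0000
    outer loop
      vertex 20.874 0.000 0.000
      vertex 20.874 8.572 0.000
      vertex 20.874 8.572 23.850
    endloop
  endfacet
  facet normal 1.0000 0.0000 0.0000
    outer loop
      vertex 20.874 0.000 0.000
      vertex 20.874 8.572 23.850
      vertex 20.874 0.000 23.850
    endloop
  endfacet
endsolid part

The G0 Z moves step by Δz≈2.981 mm. Every layer's G1 loop is the same polygon, so the solid is a straight extrusion of it from z=0 to z≈23.9. Closing with flat bottom and top caps and triangulating gives 12 facets — a rectangular box, roughly 20.9 × 8.57 mm footprint and 23.9 mm tall.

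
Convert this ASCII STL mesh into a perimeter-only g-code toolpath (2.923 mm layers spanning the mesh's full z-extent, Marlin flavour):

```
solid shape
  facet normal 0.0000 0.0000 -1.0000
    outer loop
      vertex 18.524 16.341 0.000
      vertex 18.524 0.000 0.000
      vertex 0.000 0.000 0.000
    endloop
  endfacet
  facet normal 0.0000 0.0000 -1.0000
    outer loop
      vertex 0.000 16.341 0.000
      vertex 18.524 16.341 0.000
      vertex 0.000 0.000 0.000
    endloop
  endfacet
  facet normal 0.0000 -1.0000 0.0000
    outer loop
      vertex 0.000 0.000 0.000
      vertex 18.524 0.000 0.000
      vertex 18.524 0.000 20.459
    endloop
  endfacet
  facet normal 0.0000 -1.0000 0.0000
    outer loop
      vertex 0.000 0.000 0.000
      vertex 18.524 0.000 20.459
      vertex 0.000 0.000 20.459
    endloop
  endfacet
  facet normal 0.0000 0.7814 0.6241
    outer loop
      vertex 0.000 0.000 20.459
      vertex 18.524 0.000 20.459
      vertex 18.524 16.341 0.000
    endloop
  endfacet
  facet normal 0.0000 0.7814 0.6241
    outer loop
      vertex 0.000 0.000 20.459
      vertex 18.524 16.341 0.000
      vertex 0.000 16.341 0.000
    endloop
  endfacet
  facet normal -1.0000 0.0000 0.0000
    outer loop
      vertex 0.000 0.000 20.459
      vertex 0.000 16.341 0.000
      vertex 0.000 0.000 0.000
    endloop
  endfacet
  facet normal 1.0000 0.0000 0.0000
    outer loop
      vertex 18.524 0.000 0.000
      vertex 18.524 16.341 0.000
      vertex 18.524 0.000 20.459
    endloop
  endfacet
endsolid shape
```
; perimeter-only toolpath
G21 ; units = mm
G90 ; absolute positioning
G28 ; home
; layer 1
G0 Z2.923
G0 X0.000 Y0.000
G1 X18.524 Y0.000
G1 X18.524 Y14.007
G1 X0.000 Y14.007
G1 X0.000 Y0.000
; layer 2
G0 Z5.845
G0 X0.000 Y0.000
G1 X18.524 Y0.000
G1 X18.524 Y11.672
G1 X0.000 Y11.672
G1 X0.000 Y0.000
; layer 3
G0 Z8.768
G0 X0.000 Y0.000
G1 X18.524 Y0.000
G1 X18.524 Y9.338
G1 X0.000 Y9.338
G1 X0.000 Y0.000
; layer 4
G0 Z11.691
G0 X0.000 Y0.000
G1 X18.524 Y0.000
G1 X18.524 Y7.003
G1 X0.000 Y7.003
G1 X0.000 Y0.000
; layer 5
G0 Z14.614
G0 X0.000 Y0.000
G1 X18.524 Y0.000
G1 X18.524 Y4.669
G1 X0.000 Y4.669
G1 X0.000 Y0.000
; layer 6
G0 Z17.536
G0 X0.000 Y0.000
G1 X18.524 Y0.000
G1 X18.524 Y2.334
G1 X0.000 Y2.334
G1 X0.000 Y0.000
M2 ; end

The solid is a wedge (ramp): 18.5 × 16.3 mm base, rising to 20.5 mm along the y=0 edge and sloping linearly to z=0 at y=16.3. Slicing at Δz = 2.923 mm — 7 equal slices spanning the solid's height, so layer i sits at z = i·h/7 — gives 6 non-empty perimeters. Each is a 4-segment closed polygon; G0 lifts to the layer z and rapids to the start vertex, then G1 traces the edges. The cross-section shrinks linearly with z (the slice at the apex is degenerate and omitted).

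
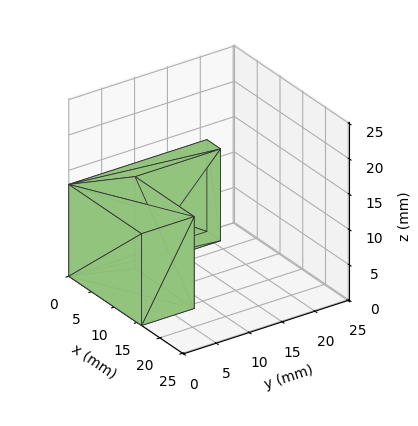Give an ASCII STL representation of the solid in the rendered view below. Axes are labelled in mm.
Reading the render: the shape is an L-shaped prism: outer 16 × 21 mm, arm thicknesses ≈ 8 mm (horizontal) and 3 mm (vertical), extruded 13 mm in z (dimensions read to the nearest mm from the axis ticks). For the STL, each face is triangulated and given an outward normal.

solid part
  facet normal 0.0000 0.0000 -1.0000
    outer loop
      vertex 16.00 8.00 0.00
      vertex 16.00 0.00 0.00
      vertex 0.00 0.00 0.00
    endloop
  endfacet
  facet normal 0.0000 0.0000 -1.0000
    outer loop
      vertex 3.00 8.00 0.00
      vertex 16.00 8.00 0.00
      vertex 0.00 0.00 0.00
    endloop
  endfacet
  facet normal 0.0000 0.0000 -1.0000
    outer loop
      vertex 3.00 21.00 0.00
      vertex 3.00 8.00 0.00
      vertex 0.00 0.00 0.00
    endloop
  endfacet
  facet normal 0.0000 0.0000 -1.0000
    outer loop
      vertex 0.00 21.00 0.00
      vertex 3.00 21.00 0.00
      vertex 0.00 0.00 0.00
    endloop
  endfacet
  facet normal 0.0000 0.0000 1.0000
    outer loop
      vertex 0.00 0.00 13.00
      vertex 16.00 0.00 13.00
      vertex 16.00 8.00 13.00
    endloop
  endfacet
  facet normal 0.0000 0.0000 1.0000
    outer loop
      vertex 0.00 0.00 13.00
      vertex 16.00 8.00 13.00
      vertex 3.00 8.00 13.00
    endloop
  endfacet
  facet normal 0.0000 0.0000 1.0000
    outer loop
      vertex 0.00 0.00 13.00
      vertex 3.00 8.00 13.00
      vertex 3.00 21.00 13.00
    endloop
  endfacet
  facet normal 0.0000 0.0000 1.0000
    outer loop
      vertex 0.00 0.00 13.00
      vertex 3.00 21.00 13.00
      vertex 0.00 21.00 13.00
    endloop
  endfacet
  facet normal 0.0000 -1.0000 0.0000
    outer loop
      vertex 0.00 0.00 0.00
      vertex 16.00 0.00 0.00
      vertex 16.00 0.00 13.00
    endloop
  endfacet
  facet normal 0.0000 -1.0000 0.0000
    outer loop
      vertex 0.00 0.00 0.00
      vertex 16.00 0.00 13.00
      vertex 0.00 0.00 13.00
    endloop
  endfacet
  facet normal 1.0000 0.0000 0.0000
    outer loop
      vertex 16.00 0.00 0.00
      vertex 16.00 8.00 0.00
      vertex 16.00 8.00 13.00
    endloop
  endfacet
  facet normal 1.0000 0.0000 0.0000
    outer loop
      vertex 16.00 0.00 0.00
      vertex 16.00 8.00 13.00
      vertex 16.00 0.00 13.00
    endloop
  endfacet
  facet normal 0.0000 1.0000 0.0000
    outer loop
      vertex 16.00 8.00 0.00
      vertex 3.00 8.00 0.00
      vertex 3.00 8.00 13.00
    endloop
  endfacet
  facet normal 0.0000 1.0000 0.0000
    outer loop
      vertex 16.00 8.00 0.00
      vertex 3.00 8.00 13.00
      vertex 16.00 8.00 13.00
    endloop
  endfacet
  facet normal 1.0000 0.0000 0.0000
    outer loop
      vertex 3.00 8.00 0.00
      vertex 3.00 21.00 0.00
      vertex 3.00 21.00 13.00
    endloop
  endfacet
  facet normal 1.0000 0.0000 0.0000
    outer loop
      vertex 3.00 8.00 0.00
      vertex 3.00 21.00 13.00
      vertex 3.00 8.00 13.00
    endloop
  endfacet
  facet normal 0.0000 1.0000 0.0000
    outer loop
      vertex 3.00 21.00 0.00
      vertex 0.00 21.00 0.00
      vertex 0.00 21.00 13.00
    endloop
  endfacet
  facet normal 0.0000 1.0000 0.0000
    outer loop
      vertex 3.00 21.00 0.00
      vertex 0.00 21.00 13.00
      vertex 3.00 21.00 13.00
    endloop
  endfacet
  facet normal -1.0000 0.0000 0.0000
    outer loop
      vertex 0.00 21.00 0.00
      vertex 0.00 0.00 0.00
      vertex 0.00 0.00 13.00
    endloop
  endfacet
  facet normal -1.0000 0.0000 0.0000
    outer loop
      vertex 0.00 21.00 0.00
      vertex 0.00 0.00 13.00
      vertex 0.00 21.00 13.00
    endloop
  endfacet
endsolid part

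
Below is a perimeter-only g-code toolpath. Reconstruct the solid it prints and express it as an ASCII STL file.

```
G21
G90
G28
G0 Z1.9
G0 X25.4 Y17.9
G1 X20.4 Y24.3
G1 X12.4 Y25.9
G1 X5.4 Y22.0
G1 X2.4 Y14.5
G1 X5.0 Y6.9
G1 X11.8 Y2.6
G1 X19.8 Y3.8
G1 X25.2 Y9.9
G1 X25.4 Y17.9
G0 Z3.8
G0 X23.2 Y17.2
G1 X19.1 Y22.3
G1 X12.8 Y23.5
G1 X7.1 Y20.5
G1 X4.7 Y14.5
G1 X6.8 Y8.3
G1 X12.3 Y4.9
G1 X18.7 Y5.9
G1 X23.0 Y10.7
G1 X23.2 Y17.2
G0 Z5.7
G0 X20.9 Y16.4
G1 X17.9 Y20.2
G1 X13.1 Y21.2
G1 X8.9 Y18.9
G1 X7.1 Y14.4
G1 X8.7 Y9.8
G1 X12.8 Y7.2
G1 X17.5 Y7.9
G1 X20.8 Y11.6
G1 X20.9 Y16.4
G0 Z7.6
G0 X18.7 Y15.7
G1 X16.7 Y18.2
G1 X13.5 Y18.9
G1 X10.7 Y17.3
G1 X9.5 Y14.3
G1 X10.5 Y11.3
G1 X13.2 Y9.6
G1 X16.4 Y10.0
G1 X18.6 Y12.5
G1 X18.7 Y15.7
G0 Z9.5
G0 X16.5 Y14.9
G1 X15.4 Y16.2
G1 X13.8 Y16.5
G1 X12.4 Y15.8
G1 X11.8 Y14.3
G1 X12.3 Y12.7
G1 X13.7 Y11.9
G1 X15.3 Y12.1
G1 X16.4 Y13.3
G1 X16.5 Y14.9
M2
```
solid part
  facet normal 0.0000 0.0000 -1.0000
    outer loop
      vertex 12.1 28.2 0.0
      vertex 21.6 26.3 0.0
      vertex 27.7 18.7 0.0
    endloop
  endfacet
  facet normal 0.0000 0.0000 -1.0000
    outer loop
      vertex 3.6 23.6 0.0
      vertex 12.1 28.2 0.0
      vertex 27.7 18.7 0.0
    endloop
  endfacet
  facet normal 0.0000 0.0000 -1.0000
    outer loop
      vertex 0.0 14.6 0.0
      vertex 3.6 23.6 0.0
      vertex 27.7 18.7 0.0
    endloop
  endfacet
  facet normal 0.0000 0.0000 -1.0000
    outer loop
      vertex 3.1 5.4 0.0
      vertex 0.0 14.6 0.0
      vertex 27.7 18.7 0.0
    endloop
  endfacet
  facet normal 0.0000 0.0000 -1.0000
    outer loop
      vertex 11.3 0.3 0.0
      vertex 3.1 5.4 0.0
      vertex 27.7 18.7 0.0
    endloop
  endfacet
  facet normal 0.0000 0.0000 -1.0000
    outer loop
      vertex 20.9 1.7 0.0
      vertex 11.3 0.3 0.0
      vertex 27.7 18.7 0.0
    endloop
  endfacet
  facet normal 0.0000 0.0000 -1.0000
    outer loop
      vertex 27.4 9.0 0.0
      vertex 20.9 1.7 0.0
      vertex 27.7 18.7 0.0
    endloop
  endfacet
  facet normal 0.5065 0.4066 0.7603
    outer loop
      vertex 27.7 18.7 0.0
      vertex 21.6 26.3 0.0
      vertex 14.2 14.2 11.4
    endloop
  endfacet
  facet normal 0.1275 0.6377 0.7596
    outer loop
      vertex 21.6 26.3 0.0
      vertex 12.1 28.2 0.0
      vertex 14.2 14.2 11.4
    endloop
  endfacet
  facet normal -0.3096 0.5721 0.7595
    outer loop
      vertex 12.1 28.2 0.0
      vertex 3.6 23.6 0.0
      vertex 14.2 14.2 11.4
    endloop
  endfacet
  facet normal -0.6034 0.2414 0.7601
    outer loop
      vertex 3.6 23.6 0.0
      vertex 0.0 14.6 0.0
      vertex 14.2 14.2 11.4
    endloop
  endfacet
  facet normal -0.6159 -0.2075 0.7600
    outer loop
      vertex 0.0 14.6 0.0
      vertex 3.1 5.4 0.0
      vertex 14.2 14.2 11.4
    endloop
  endfacet
  facet normal -0.3432 -0.5518 0.7601
    outer loop
      vertex 3.1 5.4 0.0
      vertex 11.3 0.3 0.0
      vertex 14.2 14.2 11.4
    endloop
  endfacet
  facet normal 0.0938 -0.6430 0.7601
    outer loop
      vertex 11.3 0.3 0.0
      vertex 20.9 1.7 0.0
      vertex 14.2 14.2 11.4
    endloop
  endfacet
  facet normal 0.4857 -0.4325 0.7597
    outer loop
      vertex 20.9 1.7 0.0
      vertex 27.4 9.0 0.0
      vertex 14.2 14.2 11.4
    endloop
  endfacet
  facet normal 0.6489 -0.0201 0.7606
    outer loop
      vertex 27.4 9.0 0.0
      vertex 27.7 18.7 0.0
      vertex 14.2 14.2 11.4
    endloop
  endfacet
endsolid part

The G0 Z moves step by Δz≈1.9 mm. The G1 loops shrink linearly with z, so the solid tapers from its base footprint up to z≈11.4. Closing with a flat bottom cap and the tapered top and triangulating gives 16 facets — a regular 9-sided pyramid, base circumscribed radius ≈ 14.2 mm, apex at z ≈ 11.4 mm.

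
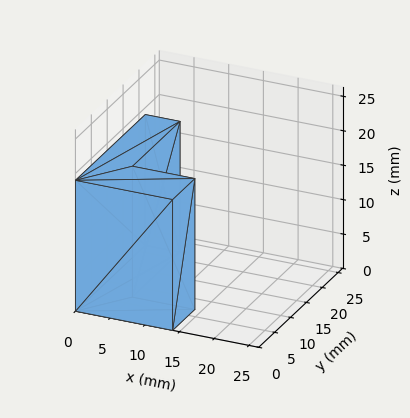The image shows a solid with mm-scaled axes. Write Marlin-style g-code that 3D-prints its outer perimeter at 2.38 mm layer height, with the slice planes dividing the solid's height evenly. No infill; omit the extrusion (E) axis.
Reading the render: the shape is an L-shaped prism: outer 14 × 22 mm, arm thicknesses ≈ 7 mm (horizontal) and 5 mm (vertical), extruded 19 mm in z (dimensions read to the nearest mm from the axis ticks). For the g-code, the solid's height is divided into equal slices at the stated Δz and each level perimeter traced with G1 moves after a G0 lift.

; perimeter-only toolpath
G21 ; units = mm
G90 ; absolute positioning
G28 ; home
; layer 1
G0 Z2.38
G0 X0.00 Y0.00
G1 X14.00 Y0.00
G1 X14.00 Y7.00
G1 X5.00 Y7.00
G1 X5.00 Y22.00
G1 X0.00 Y22.00
G1 X0.00 Y0.00
; layer 2
G0 Z4.75
G0 X0.00 Y0.00
G1 X14.00 Y0.00
G1 X14.00 Y7.00
G1 X5.00 Y7.00
G1 X5.00 Y22.00
G1 X0.00 Y22.00
G1 X0.00 Y0.00
; layer 3
G0 Z7.12
G0 X0.00 Y0.00
G1 X14.00 Y0.00
G1 X14.00 Y7.00
G1 X5.00 Y7.00
G1 X5.00 Y22.00
G1 X0.00 Y22.00
G1 X0.00 Y0.00
; layer 4
G0 Z9.50
G0 X0.00 Y0.00
G1 X14.00 Y0.00
G1 X14.00 Y7.00
G1 X5.00 Y7.00
G1 X5.00 Y22.00
G1 X0.00 Y22.00
G1 X0.00 Y0.00
; layer 5
G0 Z11.88
G0 X0.00 Y0.00
G1 X14.00 Y0.00
G1 X14.00 Y7.00
G1 X5.00 Y7.00
G1 X5.00 Y22.00
G1 X0.00 Y22.00
G1 X0.00 Y0.00
; layer 6
G0 Z14.25
G0 X0.00 Y0.00
G1 X14.00 Y0.00
G1 X14.00 Y7.00
G1 X5.00 Y7.00
G1 X5.00 Y22.00
G1 X0.00 Y22.00
G1 X0.00 Y0.00
; layer 7
G0 Z16.62
G0 X0.00 Y0.00
G1 X14.00 Y0.00
G1 X14.00 Y7.00
G1 X5.00 Y7.00
G1 X5.00 Y22.00
G1 X0.00 Y22.00
G1 X0.00 Y0.00
; layer 8
G0 Z19.00
G0 X0.00 Y0.00
G1 X14.00 Y0.00
G1 X14.00 Y7.00
G1 X5.00 Y7.00
G1 X5.00 Y22.00
G1 X0.00 Y22.00
G1 X0.00 Y0.00
M2 ; end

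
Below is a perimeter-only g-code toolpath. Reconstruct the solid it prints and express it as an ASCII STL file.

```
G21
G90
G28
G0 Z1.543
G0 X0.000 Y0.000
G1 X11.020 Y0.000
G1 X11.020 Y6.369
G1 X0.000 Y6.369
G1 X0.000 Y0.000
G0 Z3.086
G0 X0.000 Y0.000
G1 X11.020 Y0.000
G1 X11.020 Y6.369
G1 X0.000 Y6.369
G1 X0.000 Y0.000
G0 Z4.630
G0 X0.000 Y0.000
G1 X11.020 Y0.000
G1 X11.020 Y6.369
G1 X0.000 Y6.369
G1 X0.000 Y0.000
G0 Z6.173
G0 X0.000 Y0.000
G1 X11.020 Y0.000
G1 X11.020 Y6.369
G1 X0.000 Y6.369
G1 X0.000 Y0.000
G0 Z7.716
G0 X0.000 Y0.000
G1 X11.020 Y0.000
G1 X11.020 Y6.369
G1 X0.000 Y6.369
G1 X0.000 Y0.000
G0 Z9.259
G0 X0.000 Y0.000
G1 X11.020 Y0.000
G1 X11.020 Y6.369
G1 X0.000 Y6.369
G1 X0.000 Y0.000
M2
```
solid part
  facet normal 0.0000 0.0000 -1.0000
    outer loop
      vertex 11.020 6.369 0.000
      vertex 11.020 0.000 0.000
      vertex 0.000 0.000 0.000
    endloop
  endfacet
  facet normal 0.0000 0.0000 -1.0000
    outer loop
      vertex 0.000 6.369 0.000
      vertex 11.020 6.369 0.000
      vertex 0.000 0.000 0.000
    endloop
  endfacet
  facet normal 0.0000 0.0000 1.0000
    outer loop
      vertex 0.000 0.000 9.259
      vertex 11.020 0.000 9.259
      vertex 11.020 6.369 9.259
    endloop
  endfacet
  facet normal 0.0000 0.0000 1.0000
    outer loop
      vertex 0.000 0.000 9.259
      vertex 11.020 6.369 9.259
      vertex 0.000 6.369 9.259
    endloop
  endfacet
  facet normal 0.0000 -1.0000 0.0000
    outer loop
      vertex 0.000 0.000 0.000
      vertex 11.020 0.000 0.000
      vertex 11.020 0.000 9.259
    endloop
  endfacet
  facet normal 0.0000 -1.0000 0.0000
    outer loop
      vertex 0.000 0.000 0.000
      vertex 11.020 0.000 9.259
      vertex 0.000 0.000 9.259
    endloop
  endfacet
  facet normal 0.0000 1.0000 0.0000
    outer loop
      vertex 11.020 6.369 9.259
      vertex 11.020 6.369 0.000
      vertex 0.000 6.369 0.000
    endloop
  endfacet
  facet normal 0.0000 1.0000 0.0000
    outer loop
      vertex 0.000 6.369 9.259
      vertex 11.020 6.369 9.259
      vertex 0.000 6.369 0.000
    endloop
  endfacet
  facet normal -1.0000 0.0000 0.0000
    outer loop
      vertex 0.000 6.369 9.259
      vertex 0.000 6.369 0.000
      vertex 0.000 0.000 0.000
    endloop
  endfacet
  facet normal -1.0000 0.0000 0.0000
    outer loop
      vertex 0.000 0.000 9.259
      vertex 0.000 6.369 9.259
      vertex 0.000 0.000 0.000
    endloop
  endfacet
  facet normal 1.0000 0.0000 0.0000
    outer loop
      vertex 11.020 0.000 0.000
      vertex 11.020 6.369 0.000
      vertex 11.020 6.369 9.259
    endloop
  endfacet
  facet normal 1.0000 0.0000 0.0000
    outer loop
      vertex 11.020 0.000 0.000
      vertex 11.020 6.369 9.259
      vertex 11.020 0.000 9.259
    endloop
  endfacet
endsolid part

The G0 Z moves step by Δz≈1.543 mm. Every layer's G1 loop is the same polygon, so the solid is a straight extrusion of it from z=0 to z≈9.26. Closing with flat bottom and top caps and triangulating gives 12 facets — a rectangular box, roughly 11 × 6.37 mm footprint and 9.26 mm tall.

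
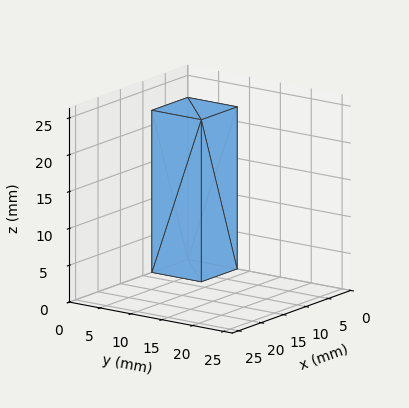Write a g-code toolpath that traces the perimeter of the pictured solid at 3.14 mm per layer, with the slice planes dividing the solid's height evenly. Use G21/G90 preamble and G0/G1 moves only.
Reading the render: the shape is a rectangular box, roughly 8 × 8 mm footprint and 22 mm tall (dimensions read to the nearest mm from the axis ticks). For the g-code, the solid's height is divided into equal slices at the stated Δz and each level perimeter traced with G1 moves after a G0 lift.

; perimeter-only toolpath
G21 ; units = mm
G90 ; absolute positioning
G28 ; home
; layer 1
G0 Z3.14
G0 X0.00 Y0.00
G1 X8.00 Y0.00
G1 X8.00 Y8.00
G1 X0.00 Y8.00
G1 X0.00 Y0.00
; layer 2
G0 Z6.29
G0 X0.00 Y0.00
G1 X8.00 Y0.00
G1 X8.00 Y8.00
G1 X0.00 Y8.00
G1 X0.00 Y0.00
; layer 3
G0 Z9.43
G0 X0.00 Y0.00
G1 X8.00 Y0.00
G1 X8.00 Y8.00
G1 X0.00 Y8.00
G1 X0.00 Y0.00
; layer 4
G0 Z12.57
G0 X0.00 Y0.00
G1 X8.00 Y0.00
G1 X8.00 Y8.00
G1 X0.00 Y8.00
G1 X0.00 Y0.00
; layer 5
G0 Z15.71
G0 X0.00 Y0.00
G1 X8.00 Y0.00
G1 X8.00 Y8.00
G1 X0.00 Y8.00
G1 X0.00 Y0.00
; layer 6
G0 Z18.86
G0 X0.00 Y0.00
G1 X8.00 Y0.00
G1 X8.00 Y8.00
G1 X0.00 Y8.00
G1 X0.00 Y0.00
; layer 7
G0 Z22.00
G0 X0.00 Y0.00
G1 X8.00 Y0.00
G1 X8.00 Y8.00
G1 X0.00 Y8.00
G1 X0.00 Y0.00
M2 ; end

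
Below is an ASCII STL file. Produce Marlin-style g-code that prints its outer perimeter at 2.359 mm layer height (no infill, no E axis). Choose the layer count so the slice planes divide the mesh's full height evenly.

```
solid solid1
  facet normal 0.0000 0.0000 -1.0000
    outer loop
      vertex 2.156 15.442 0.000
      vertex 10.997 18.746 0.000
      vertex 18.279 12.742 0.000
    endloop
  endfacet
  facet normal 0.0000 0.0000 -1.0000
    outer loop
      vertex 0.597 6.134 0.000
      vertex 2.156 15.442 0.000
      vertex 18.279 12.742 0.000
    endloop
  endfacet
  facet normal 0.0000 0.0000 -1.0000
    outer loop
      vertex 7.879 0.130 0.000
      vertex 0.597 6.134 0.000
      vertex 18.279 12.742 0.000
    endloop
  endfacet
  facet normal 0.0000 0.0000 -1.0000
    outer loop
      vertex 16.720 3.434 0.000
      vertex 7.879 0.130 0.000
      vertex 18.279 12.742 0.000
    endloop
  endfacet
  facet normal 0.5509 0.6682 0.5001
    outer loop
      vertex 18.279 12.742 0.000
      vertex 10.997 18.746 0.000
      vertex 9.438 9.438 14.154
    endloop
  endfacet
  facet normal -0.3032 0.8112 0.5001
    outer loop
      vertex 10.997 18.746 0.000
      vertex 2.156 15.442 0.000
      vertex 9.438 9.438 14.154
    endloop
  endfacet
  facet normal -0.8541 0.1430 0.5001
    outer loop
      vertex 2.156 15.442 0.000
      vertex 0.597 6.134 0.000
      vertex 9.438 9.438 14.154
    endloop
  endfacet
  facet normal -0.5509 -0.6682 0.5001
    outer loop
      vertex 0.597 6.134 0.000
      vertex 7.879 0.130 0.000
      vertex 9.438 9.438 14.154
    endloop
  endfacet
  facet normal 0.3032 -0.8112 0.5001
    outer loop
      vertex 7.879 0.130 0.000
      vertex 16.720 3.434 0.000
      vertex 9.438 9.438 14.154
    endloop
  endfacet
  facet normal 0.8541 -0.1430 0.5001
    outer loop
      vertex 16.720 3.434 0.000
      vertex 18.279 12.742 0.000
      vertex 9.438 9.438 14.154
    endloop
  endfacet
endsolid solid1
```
; perimeter-only toolpath
G21 ; units = mm
G90 ; absolute positioning
G28 ; home
; layer 1
G0 Z2.359
G0 X16.805 Y12.191
G1 X10.737 Y17.195
G1 X3.370 Y14.441
G1 X2.070 Y6.685
G1 X8.139 Y1.681
G1 X15.506 Y4.435
G1 X16.805 Y12.191
; layer 2
G0 Z4.718
G0 X15.332 Y11.641
G1 X10.477 Y15.643
G1 X4.583 Y13.441
G1 X3.544 Y7.235
G1 X8.399 Y3.233
G1 X14.293 Y5.435
G1 X15.332 Y11.641
; layer 3
G0 Z7.077
G0 X13.858 Y11.090
G1 X10.218 Y14.092
G1 X5.797 Y12.440
G1 X5.018 Y7.786
G1 X8.659 Y4.784
G1 X13.079 Y6.436
G1 X13.858 Y11.090
; layer 4
G0 Z9.436
G0 X12.385 Y10.539
G1 X9.958 Y12.541
G1 X7.011 Y11.439
G1 X6.491 Y8.337
G1 X8.918 Y6.335
G1 X11.865 Y7.437
G1 X12.385 Y10.539
; layer 5
G0 Z11.795
G0 X10.912 Y9.989
G1 X9.698 Y10.989
G1 X8.224 Y10.439
G1 X7.965 Y8.887
G1 X9.178 Y7.887
G1 X10.652 Y8.437
G1 X10.912 Y9.989
M2 ; end

The solid is a regular 6-sided pyramid, base circumscribed radius ≈ 9.44 mm, apex at z ≈ 14.2 mm. Slicing at Δz = 2.359 mm — 6 equal slices spanning the solid's height, so layer i sits at z = i·h/6 — gives 5 non-empty perimeters. Each is a 6-segment closed polygon; G0 lifts to the layer z and rapids to the start vertex, then G1 traces the edges. The cross-section shrinks linearly with z (the slice at the apex is degenerate and omitted).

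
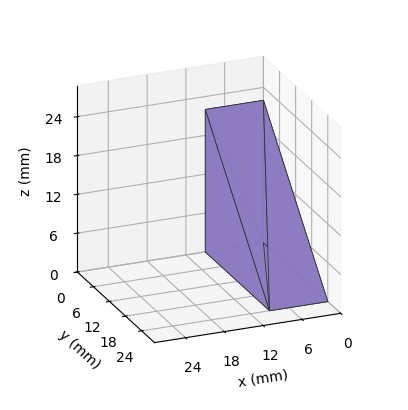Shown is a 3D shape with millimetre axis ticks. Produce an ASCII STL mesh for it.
Reading the render: the shape is a wedge (ramp): 9 × 24 mm base, rising to 22 mm along the y=0 edge and sloping linearly to z=0 at y=24 (dimensions read to the nearest mm from the axis ticks). For the STL, each face is triangulated and given an outward normal.

solid part
  facet normal 0.0000 0.0000 -1.0000
    outer loop
      vertex 9.0 24.0 0.0
      vertex 9.0 0.0 0.0
      vertex 0.0 0.0 0.0
    endloop
  endfacet
  facet normal 0.0000 0.0000 -1.0000
    outer loop
      vertex 0.0 24.0 0.0
      vertex 9.0 24.0 0.0
      vertex 0.0 0.0 0.0
    endloop
  endfacet
  facet normal 0.0000 -1.0000 0.0000
    outer loop
      vertex 0.0 0.0 0.0
      vertex 9.0 0.0 0.0
      vertex 9.0 0.0 22.0
    endloop
  endfacet
  facet normal 0.0000 -1.0000 0.0000
    outer loop
      vertex 0.0 0.0 0.0
      vertex 9.0 0.0 22.0
      vertex 0.0 0.0 22.0
    endloop
  endfacet
  facet normal 0.0000 0.6757 0.7372
    outer loop
      vertex 0.0 0.0 22.0
      vertex 9.0 0.0 22.0
      vertex 9.0 24.0 0.0
    endloop
  endfacet
  facet normal 0.0000 0.6757 0.7372
    outer loop
      vertex 0.0 0.0 22.0
      vertex 9.0 24.0 0.0
      vertex 0.0 24.0 0.0
    endloop
  endfacet
  facet normal -1.0000 0.0000 0.0000
    outer loop
      vertex 0.0 0.0 22.0
      vertex 0.0 24.0 0.0
      vertex 0.0 0.0 0.0
    endloop
  endfacet
  facet normal 1.0000 0.0000 0.0000
    outer loop
      vertex 9.0 0.0 0.0
      vertex 9.0 24.0 0.0
      vertex 9.0 0.0 22.0
    endloop
  endfacet
endsolid part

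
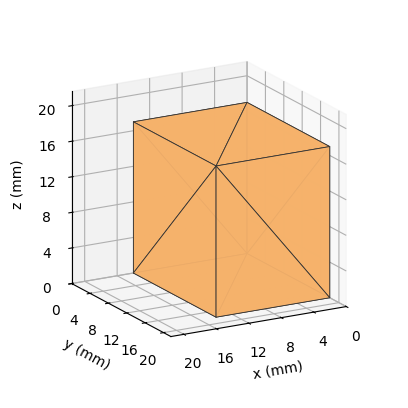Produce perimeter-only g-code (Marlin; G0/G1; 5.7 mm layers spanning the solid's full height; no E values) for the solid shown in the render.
Reading the render: the shape is a rectangular box, roughly 14 × 18 mm footprint and 17 mm tall (dimensions read to the nearest mm from the axis ticks). For the g-code, the solid's height is divided into equal slices at the stated Δz and each level perimeter traced with G1 moves after a G0 lift.

; perimeter-only toolpath
G21 ; units = mm
G90 ; absolute positioning
G28 ; home
; layer 1
G0 Z5.7
G0 X0.0 Y0.0
G1 X14.0 Y0.0
G1 X14.0 Y18.0
G1 X0.0 Y18.0
G1 X0.0 Y0.0
; layer 2
G0 Z11.3
G0 X0.0 Y0.0
G1 X14.0 Y0.0
G1 X14.0 Y18.0
G1 X0.0 Y18.0
G1 X0.0 Y0.0
; layer 3
G0 Z17.0
G0 X0.0 Y0.0
G1 X14.0 Y0.0
G1 X14.0 Y18.0
G1 X0.0 Y18.0
G1 X0.0 Y0.0
M2 ; end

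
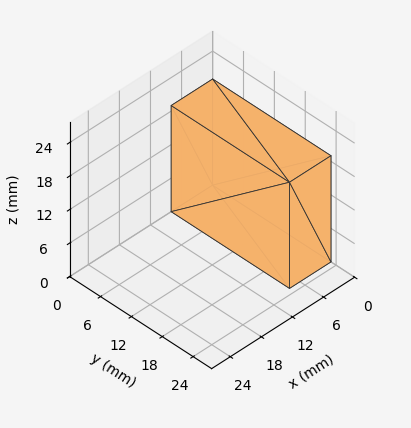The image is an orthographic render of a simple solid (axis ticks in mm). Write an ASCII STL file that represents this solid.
Reading the render: the shape is a rectangular box, roughly 8 × 23 mm footprint and 19 mm tall (dimensions read to the nearest mm from the axis ticks). For the STL, each face is triangulated and given an outward normal.

solid part
  facet normal 0.0000 0.0000 -1.0000
    outer loop
      vertex 8.0 23.0 0.0
      vertex 8.0 0.0 0.0
      vertex 0.0 0.0 0.0
    endloop
  endfacet
  facet normal 0.0000 0.0000 -1.0000
    outer loop
      vertex 0.0 23.0 0.0
      vertex 8.0 23.0 0.0
      vertex 0.0 0.0 0.0
    endloop
  endfacet
  facet normal 0.0000 0.0000 1.0000
    outer loop
      vertex 0.0 0.0 19.0
      vertex 8.0 0.0 19.0
      vertex 8.0 23.0 19.0
    endloop
  endfacet
  facet normal 0.0000 0.0000 1.0000
    outer loop
      vertex 0.0 0.0 19.0
      vertex 8.0 23.0 19.0
      vertex 0.0 23.0 19.0
    endloop
  endfacet
  facet normal 0.0000 -1.0000 0.0000
    outer loop
      vertex 0.0 0.0 0.0
      vertex 8.0 0.0 0.0
      vertex 8.0 0.0 19.0
    endloop
  endfacet
  facet normal 0.0000 -1.0000 0.0000
    outer loop
      vertex 0.0 0.0 0.0
      vertex 8.0 0.0 19.0
      vertex 0.0 0.0 19.0
    endloop
  endfacet
  facet normal 0.0000 1.0000 0.0000
    outer loop
      vertex 8.0 23.0 19.0
      vertex 8.0 23.0 0.0
      vertex 0.0 23.0 0.0
    endloop
  endfacet
  facet normal 0.0000 1.0000 0.0000
    outer loop
      vertex 0.0 23.0 19.0
      vertex 8.0 23.0 19.0
      vertex 0.0 23.0 0.0
    endloop
  endfacet
  facet normal -1.0000 0.0000 0.0000
    outer loop
      vertex 0.0 23.0 19.0
      vertex 0.0 23.0 0.0
      vertex 0.0 0.0 0.0
    endloop
  endfacet
  facet normal -1.0000 0.0000 0.0000
    outer loop
      vertex 0.0 0.0 19.0
      vertex 0.0 23.0 19.0
      vertex 0.0 0.0 0.0
    endloop
  endfacet
  facet normal 1.0000 0.0000 0.0000
    outer loop
      vertex 8.0 0.0 0.0
      vertex 8.0 23.0 0.0
      vertex 8.0 23.0 19.0
    endloop
  endfacet
  facet normal 1.0000 0.0000 0.0000
    outer loop
      vertex 8.0 0.0 0.0
      vertex 8.0 23.0 19.0
      vertex 8.0 0.0 19.0
    endloop
  endfacet
endsolid part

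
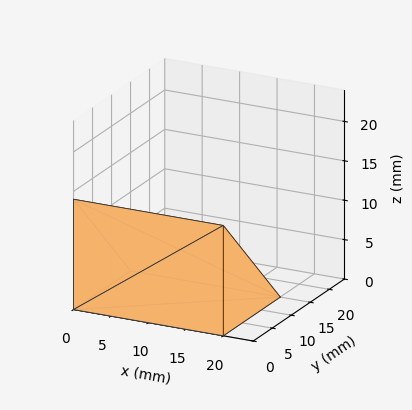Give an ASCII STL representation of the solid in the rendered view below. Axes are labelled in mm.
Reading the render: the shape is a wedge (ramp): 20 × 15 mm base, rising to 14 mm along the y=0 edge and sloping linearly to z=0 at y=15 (dimensions read to the nearest mm from the axis ticks). For the STL, each face is triangulated and given an outward normal.

solid part
  facet normal 0.0000 0.0000 -1.0000
    outer loop
      vertex 20.00 15.00 0.00
      vertex 20.00 0.00 0.00
      vertex 0.00 0.00 0.00
    endloop
  endfacet
  facet normal 0.0000 0.0000 -1.0000
    outer loop
      vertex 0.00 15.00 0.00
      vertex 20.00 15.00 0.00
      vertex 0.00 0.00 0.00
    endloop
  endfacet
  facet normal 0.0000 -1.0000 0.0000
    outer loop
      vertex 0.00 0.00 0.00
      vertex 20.00 0.00 0.00
      vertex 20.00 0.00 14.00
    endloop
  endfacet
  facet normal 0.0000 -1.0000 0.0000
    outer loop
      vertex 0.00 0.00 0.00
      vertex 20.00 0.00 14.00
      vertex 0.00 0.00 14.00
    endloop
  endfacet
  facet normal 0.0000 0.6823 0.7311
    outer loop
      vertex 0.00 0.00 14.00
      vertex 20.00 0.00 14.00
      vertex 20.00 15.00 0.00
    endloop
  endfacet
  facet normal 0.0000 0.6823 0.7311
    outer loop
      vertex 0.00 0.00 14.00
      vertex 20.00 15.00 0.00
      vertex 0.00 15.00 0.00
    endloop
  endfacet
  facet normal -1.0000 0.0000 0.0000
    outer loop
      vertex 0.00 0.00 14.00
      vertex 0.00 15.00 0.00
      vertex 0.00 0.00 0.00
    endloop
  endfacet
  facet normal 1.0000 0.0000 0.0000
    outer loop
      vertex 20.00 0.00 0.00
      vertex 20.00 15.00 0.00
      vertex 20.00 0.00 14.00
    endloop
  endfacet
endsolid part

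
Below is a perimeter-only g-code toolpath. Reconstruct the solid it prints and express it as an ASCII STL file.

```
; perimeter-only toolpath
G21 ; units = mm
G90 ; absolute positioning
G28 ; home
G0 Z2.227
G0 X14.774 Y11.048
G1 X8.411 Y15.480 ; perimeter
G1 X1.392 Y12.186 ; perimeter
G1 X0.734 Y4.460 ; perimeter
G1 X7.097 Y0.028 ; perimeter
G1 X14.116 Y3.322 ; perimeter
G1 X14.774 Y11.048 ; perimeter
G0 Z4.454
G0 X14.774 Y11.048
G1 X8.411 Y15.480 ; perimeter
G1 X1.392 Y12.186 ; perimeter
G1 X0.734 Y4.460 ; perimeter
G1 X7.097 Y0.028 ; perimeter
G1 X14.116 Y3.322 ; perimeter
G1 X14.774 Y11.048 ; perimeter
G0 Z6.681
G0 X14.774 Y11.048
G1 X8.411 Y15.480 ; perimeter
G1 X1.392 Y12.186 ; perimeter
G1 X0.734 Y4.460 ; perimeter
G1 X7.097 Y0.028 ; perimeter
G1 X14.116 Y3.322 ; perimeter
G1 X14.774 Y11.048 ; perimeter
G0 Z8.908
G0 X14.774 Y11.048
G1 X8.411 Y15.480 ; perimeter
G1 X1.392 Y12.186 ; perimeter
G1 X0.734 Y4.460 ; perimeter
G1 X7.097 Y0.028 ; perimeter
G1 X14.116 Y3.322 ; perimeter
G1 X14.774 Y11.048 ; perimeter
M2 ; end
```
solid part
  facet normal 0.0000 0.0000 -1.0000
    outer loop
      vertex 1.392 12.186 0.000
      vertex 8.411 15.480 0.000
      vertex 14.774 11.048 0.000
    endloop
  endfacet
  facet normal 0.0000 0.0000 -1.0000
    outer loop
      vertex 0.734 4.460 0.000
      vertex 1.392 12.186 0.000
      vertex 14.774 11.048 0.000
    endloop
  endfacet
  facet normal 0.0000 0.0000 -1.0000
    outer loop
      vertex 7.097 0.028 0.000
      vertex 0.734 4.460 0.000
      vertex 14.774 11.048 0.000
    endloop
  endfacet
  facet normal 0.0000 0.0000 -1.0000
    outer loop
      vertex 14.116 3.322 0.000
      vertex 7.097 0.028 0.000
      vertex 14.774 11.048 0.000
    endloop
  endfacet
  facet normal 0.0000 0.0000 1.0000
    outer loop
      vertex 14.774 11.048 8.908
      vertex 8.411 15.480 8.908
      vertex 1.392 12.186 8.908
    endloop
  endfacet
  facet normal 0.0000 0.0000 1.0000
    outer loop
      vertex 14.774 11.048 8.908
      vertex 1.392 12.186 8.908
      vertex 0.734 4.460 8.908
    endloop
  endfacet
  facet normal 0.0000 0.0000 1.0000
    outer loop
      vertex 14.774 11.048 8.908
      vertex 0.734 4.460 8.908
      vertex 7.097 0.028 8.908
    endloop
  endfacet
  facet normal 0.0000 0.0000 1.0000
    outer loop
      vertex 14.774 11.048 8.908
      vertex 7.097 0.028 8.908
      vertex 14.116 3.322 8.908
    endloop
  endfacet
  facet normal 0.5715 0.8206 0.0000
    outer loop
      vertex 14.774 11.048 0.000
      vertex 8.411 15.480 0.000
      vertex 8.411 15.480 8.908
    endloop
  endfacet
  facet normal 0.5715 0.8206 0.0000
    outer loop
      vertex 14.774 11.048 0.000
      vertex 8.411 15.480 8.908
      vertex 14.774 11.048 8.908
    endloop
  endfacet
  facet normal -0.4248 0.9053 0.0000
    outer loop
      vertex 8.411 15.480 0.000
      vertex 1.392 12.186 0.000
      vertex 1.392 12.186 8.908
    endloop
  endfacet
  facet normal -0.4248 0.9053 0.0000
    outer loop
      vertex 8.411 15.480 0.000
      vertex 1.392 12.186 8.908
      vertex 8.411 15.480 8.908
    endloop
  endfacet
  facet normal -0.9964 0.0849 0.0000
    outer loop
      vertex 1.392 12.186 0.000
      vertex 0.734 4.460 0.000
      vertex 0.734 4.460 8.908
    endloop
  endfacet
  facet normal -0.9964 0.0849 0.0000
    outer loop
      vertex 1.392 12.186 0.000
      vertex 0.734 4.460 8.908
      vertex 1.392 12.186 8.908
    endloop
  endfacet
  facet normal -0.5715 -0.8206 0.0000
    outer loop
      vertex 0.734 4.460 0.000
      vertex 7.097 0.028 0.000
      vertex 7.097 0.028 8.908
    endloop
  endfacet
  facet normal -0.5715 -0.8206 0.0000
    outer loop
      vertex 0.734 4.460 0.000
      vertex 7.097 0.028 8.908
      vertex 0.734 4.460 8.908
    endloop
  endfacet
  facet normal 0.4248 -0.9053 0.0000
    outer loop
      vertex 7.097 0.028 0.000
      vertex 14.116 3.322 0.000
      vertex 14.116 3.322 8.908
    endloop
  endfacet
  facet normal 0.4248 -0.9053 0.0000
    outer loop
      vertex 7.097 0.028 0.000
      vertex 14.116 3.322 8.908
      vertex 7.097 0.028 8.908
    endloop
  endfacet
  facet normal 0.9964 -0.0849 0.0000
    outer loop
      vertex 14.116 3.322 0.000
      vertex 14.774 11.048 0.000
      vertex 14.774 11.048 8.908
    endloop
  endfacet
  facet normal 0.9964 -0.0849 0.0000
    outer loop
      vertex 14.116 3.322 0.000
      vertex 14.774 11.048 8.908
      vertex 14.116 3.322 8.908
    endloop
  endfacet
endsolid part

The G0 Z moves step by Δz≈2.227 mm. Every layer's G1 loop is the same polygon, so the solid is a straight extrusion of it from z=0 to z≈8.91. Closing with flat bottom and top caps and triangulating gives 20 facets — a regular 6-sided prism (a cylinder approximated with 6 flat sides), circumscribed radius ≈ 7.75 mm, height ≈ 8.91 mm.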